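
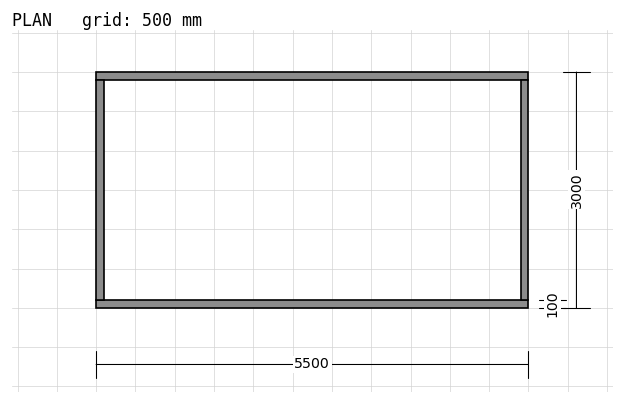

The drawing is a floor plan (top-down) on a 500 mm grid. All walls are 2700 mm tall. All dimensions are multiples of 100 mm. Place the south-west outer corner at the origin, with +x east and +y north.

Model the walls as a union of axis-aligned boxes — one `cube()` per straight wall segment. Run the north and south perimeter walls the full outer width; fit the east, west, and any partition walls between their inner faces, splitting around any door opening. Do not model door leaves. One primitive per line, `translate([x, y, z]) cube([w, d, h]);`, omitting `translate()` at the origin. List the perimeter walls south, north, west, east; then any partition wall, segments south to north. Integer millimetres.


cube([5500, 100, 2700]);
translate([0, 2900, 0]) cube([5500, 100, 2700]);
translate([0, 100, 0]) cube([100, 2800, 2700]);
translate([5400, 100, 0]) cube([100, 2800, 2700]);


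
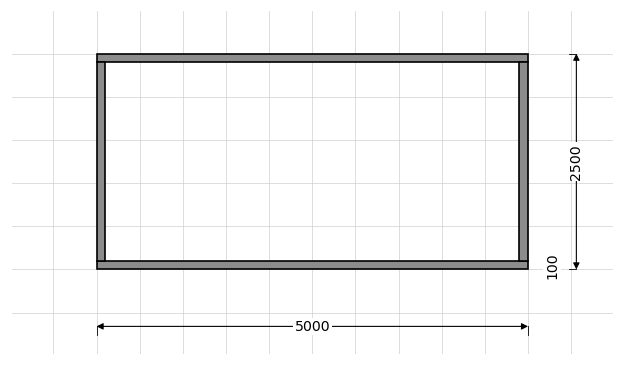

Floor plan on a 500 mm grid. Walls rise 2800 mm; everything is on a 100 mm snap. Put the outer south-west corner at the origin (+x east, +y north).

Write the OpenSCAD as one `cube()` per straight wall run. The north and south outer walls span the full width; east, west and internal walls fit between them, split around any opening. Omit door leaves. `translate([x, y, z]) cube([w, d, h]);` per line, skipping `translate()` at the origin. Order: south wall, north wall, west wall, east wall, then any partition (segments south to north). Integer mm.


cube([5000, 100, 2800]);
translate([0, 2400, 0]) cube([5000, 100, 2800]);
translate([0, 100, 0]) cube([100, 2300, 2800]);
translate([4900, 100, 0]) cube([100, 2300, 2800]);


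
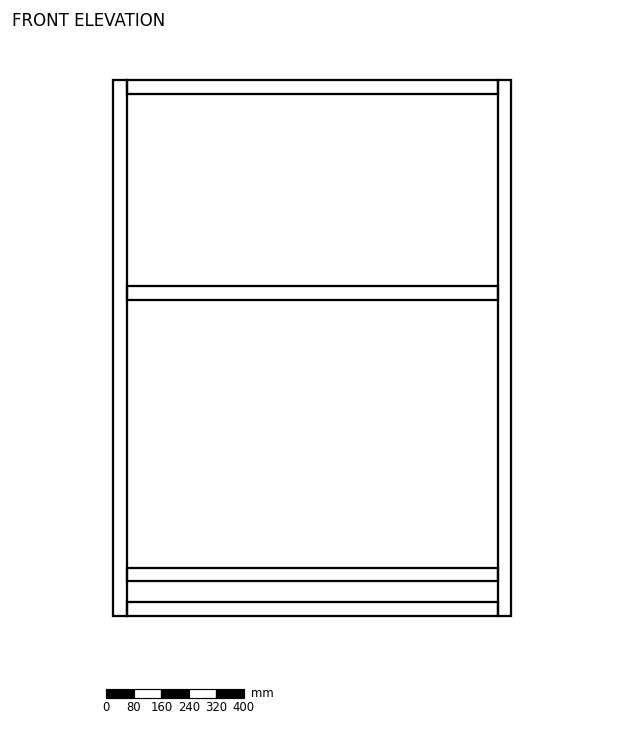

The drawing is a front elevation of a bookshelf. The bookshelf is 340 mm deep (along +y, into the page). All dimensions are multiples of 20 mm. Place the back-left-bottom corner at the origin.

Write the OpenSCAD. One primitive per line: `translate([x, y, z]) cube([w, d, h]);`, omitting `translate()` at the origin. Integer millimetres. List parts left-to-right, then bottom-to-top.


cube([40, 340, 1560]);
translate([40, 0, 0]) cube([1080, 340, 40]);
translate([40, 0, 100]) cube([1080, 340, 40]);
translate([40, 0, 920]) cube([1080, 340, 40]);
translate([40, 0, 1520]) cube([1080, 340, 40]);
translate([1120, 0, 0]) cube([40, 340, 1560]);


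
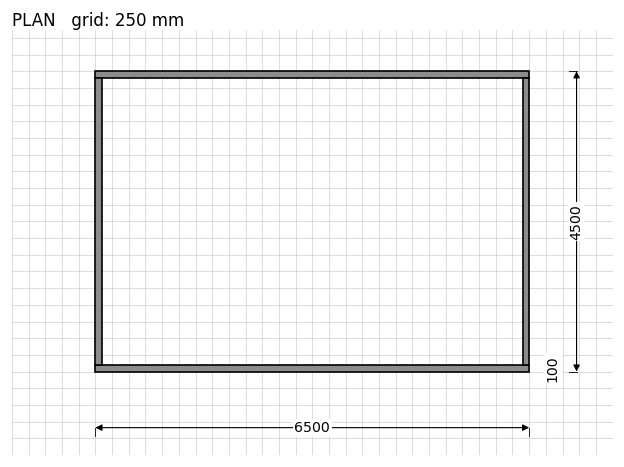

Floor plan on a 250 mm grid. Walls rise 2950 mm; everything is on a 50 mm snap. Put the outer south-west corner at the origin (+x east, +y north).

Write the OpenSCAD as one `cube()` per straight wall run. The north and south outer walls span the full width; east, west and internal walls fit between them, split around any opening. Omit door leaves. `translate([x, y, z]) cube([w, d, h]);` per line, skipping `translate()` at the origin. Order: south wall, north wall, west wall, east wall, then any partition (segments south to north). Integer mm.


cube([6500, 100, 2950]);
translate([0, 4400, 0]) cube([6500, 100, 2950]);
translate([0, 100, 0]) cube([100, 4300, 2950]);
translate([6400, 100, 0]) cube([100, 4300, 2950]);


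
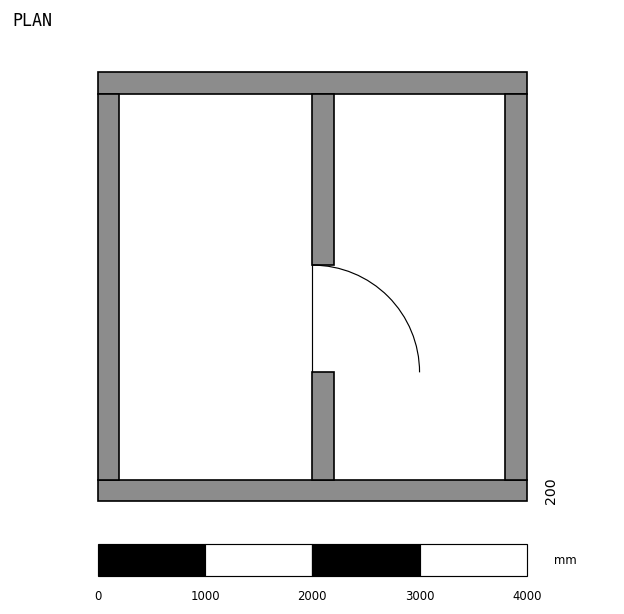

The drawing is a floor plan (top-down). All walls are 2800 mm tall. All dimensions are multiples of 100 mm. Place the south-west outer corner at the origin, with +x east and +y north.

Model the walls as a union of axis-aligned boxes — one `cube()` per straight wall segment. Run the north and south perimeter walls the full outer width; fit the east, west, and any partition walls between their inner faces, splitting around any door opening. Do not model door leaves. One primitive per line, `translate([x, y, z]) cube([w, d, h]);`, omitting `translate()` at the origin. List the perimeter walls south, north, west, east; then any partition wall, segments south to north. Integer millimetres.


cube([4000, 200, 2800]);
translate([0, 3800, 0]) cube([4000, 200, 2800]);
translate([0, 200, 0]) cube([200, 3600, 2800]);
translate([3800, 200, 0]) cube([200, 3600, 2800]);
translate([2000, 200, 0]) cube([200, 1000, 2800]);
translate([2000, 2200, 0]) cube([200, 1600, 2800]);


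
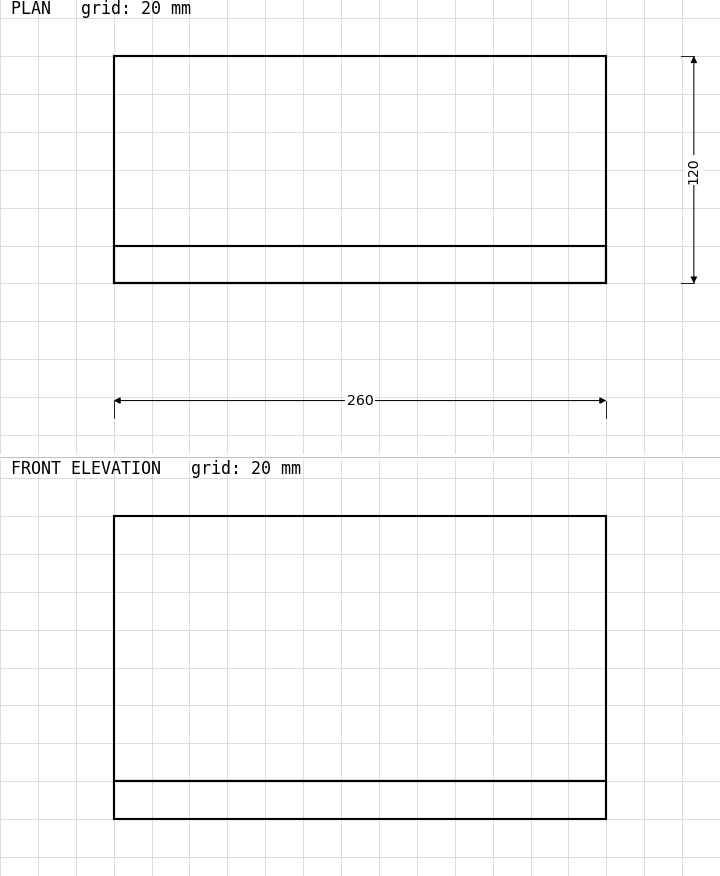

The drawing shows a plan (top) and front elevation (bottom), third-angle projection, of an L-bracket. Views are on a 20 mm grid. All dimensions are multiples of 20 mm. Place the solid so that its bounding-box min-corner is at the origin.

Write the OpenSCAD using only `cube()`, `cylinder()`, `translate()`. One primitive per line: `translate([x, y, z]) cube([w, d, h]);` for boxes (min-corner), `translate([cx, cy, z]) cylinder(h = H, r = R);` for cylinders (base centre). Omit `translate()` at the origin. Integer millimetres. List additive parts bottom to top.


cube([260, 120, 20]);
translate([0, 0, 20]) cube([260, 20, 140]);


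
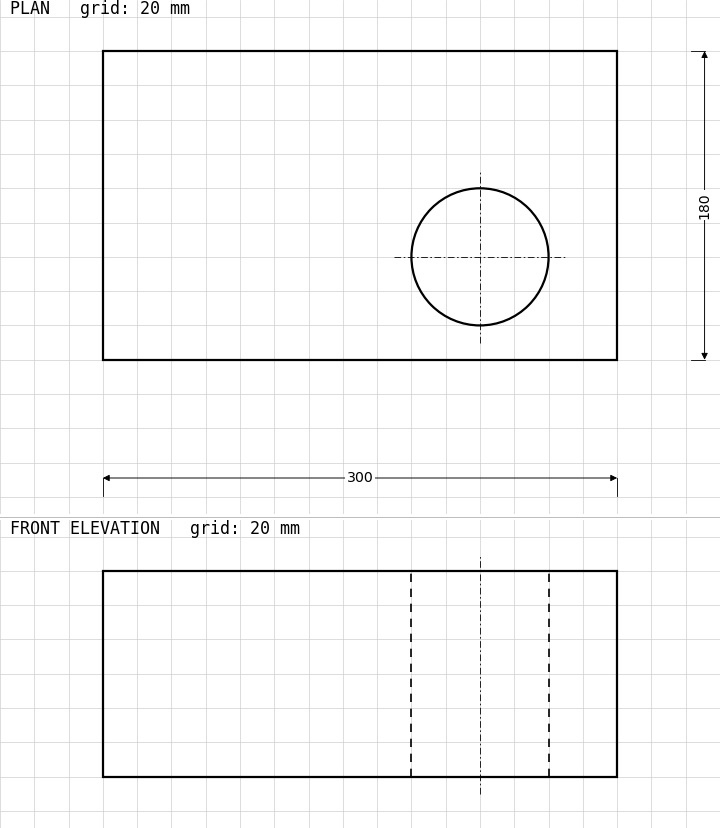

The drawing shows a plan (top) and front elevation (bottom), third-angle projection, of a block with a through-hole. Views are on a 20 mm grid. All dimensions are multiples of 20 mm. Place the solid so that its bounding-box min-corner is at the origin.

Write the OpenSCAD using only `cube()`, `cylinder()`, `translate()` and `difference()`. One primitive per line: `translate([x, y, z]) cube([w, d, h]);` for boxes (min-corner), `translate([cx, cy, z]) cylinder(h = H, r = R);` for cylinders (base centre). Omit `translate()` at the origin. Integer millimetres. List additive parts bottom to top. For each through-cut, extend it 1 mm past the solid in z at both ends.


difference() {
  cube([300, 180, 120]);
  translate([220, 60, -1]) cylinder(h = 122, r = 40);
}


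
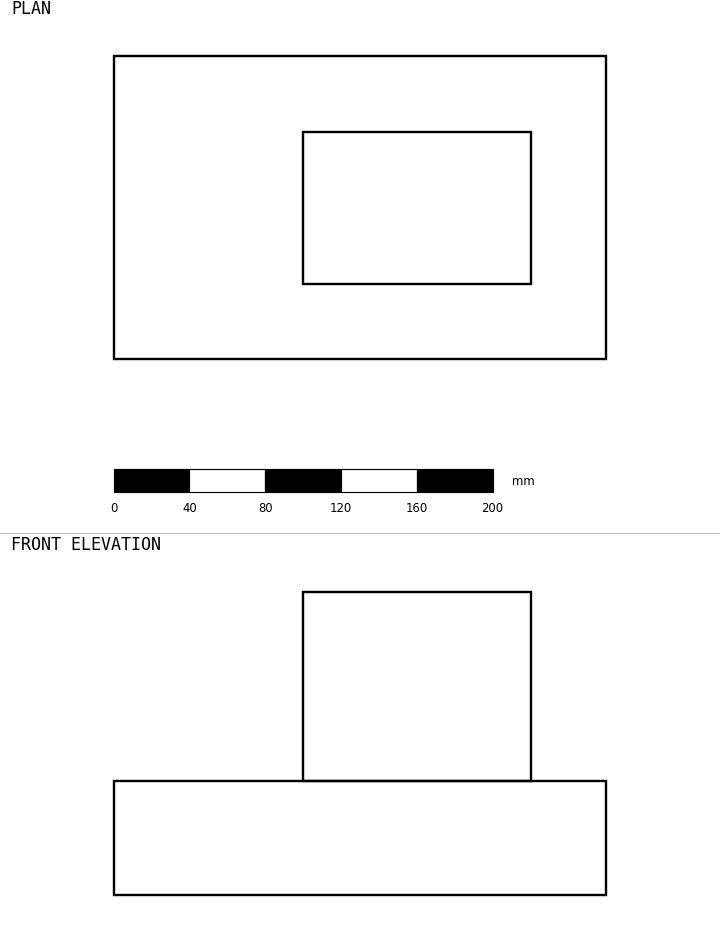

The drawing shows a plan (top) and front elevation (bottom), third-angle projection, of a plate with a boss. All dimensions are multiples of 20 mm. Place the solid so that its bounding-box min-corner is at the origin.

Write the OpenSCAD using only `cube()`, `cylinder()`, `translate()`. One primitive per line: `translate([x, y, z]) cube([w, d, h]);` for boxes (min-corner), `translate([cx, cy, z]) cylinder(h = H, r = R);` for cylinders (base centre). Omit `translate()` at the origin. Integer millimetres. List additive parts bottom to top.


cube([260, 160, 60]);
translate([100, 40, 60]) cube([120, 80, 100]);


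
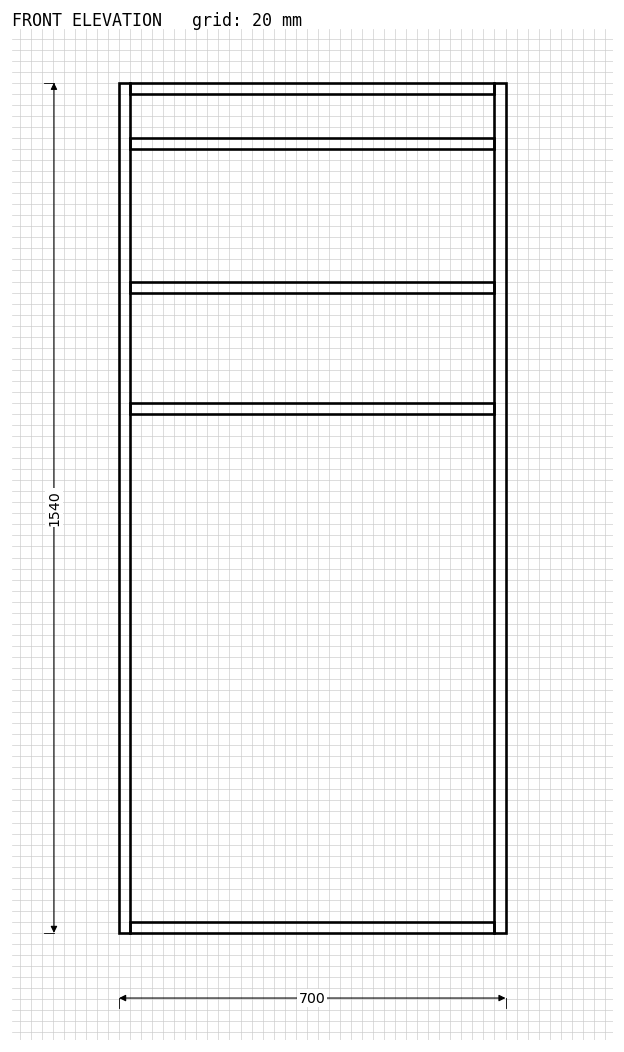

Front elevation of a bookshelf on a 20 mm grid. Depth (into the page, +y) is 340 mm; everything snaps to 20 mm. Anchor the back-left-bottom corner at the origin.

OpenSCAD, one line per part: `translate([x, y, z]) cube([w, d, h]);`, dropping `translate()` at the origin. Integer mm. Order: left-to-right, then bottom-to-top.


cube([20, 340, 1540]);
translate([20, 0, 0]) cube([660, 340, 20]);
translate([20, 0, 940]) cube([660, 340, 20]);
translate([20, 0, 1160]) cube([660, 340, 20]);
translate([20, 0, 1420]) cube([660, 340, 20]);
translate([20, 0, 1520]) cube([660, 340, 20]);
translate([680, 0, 0]) cube([20, 340, 1540]);


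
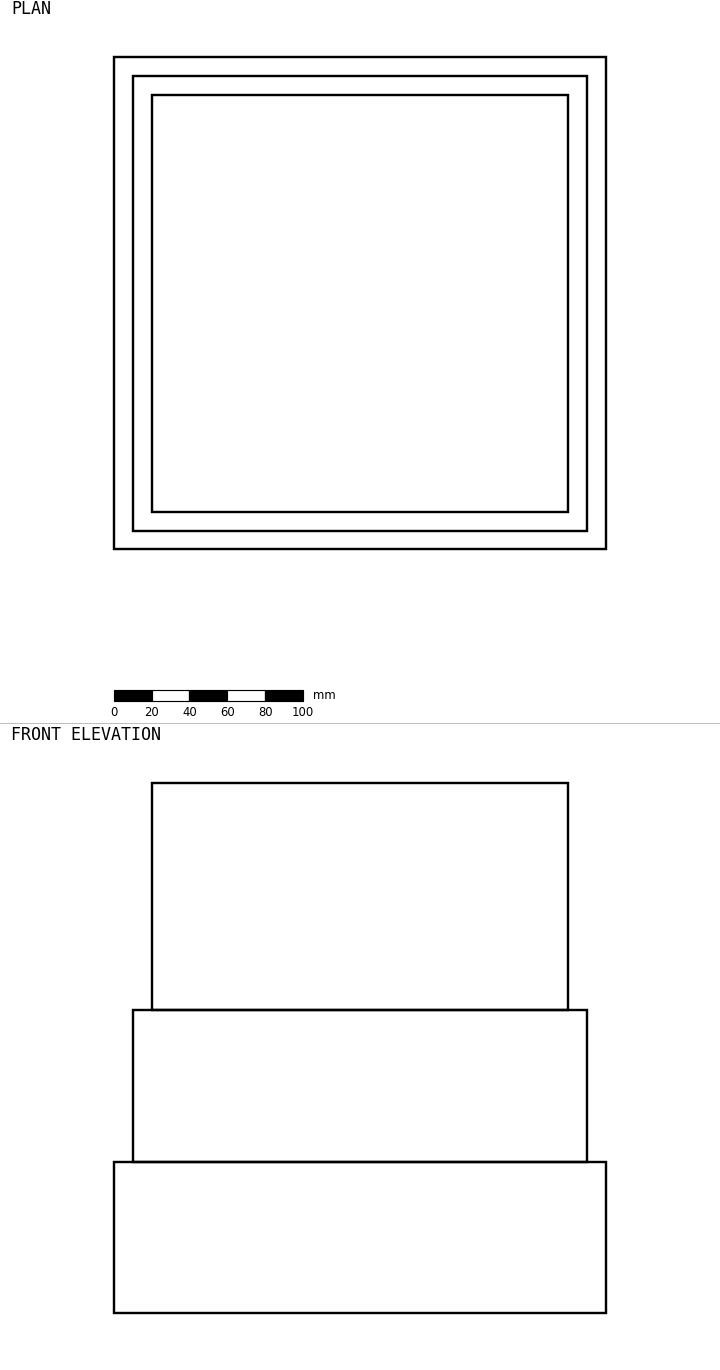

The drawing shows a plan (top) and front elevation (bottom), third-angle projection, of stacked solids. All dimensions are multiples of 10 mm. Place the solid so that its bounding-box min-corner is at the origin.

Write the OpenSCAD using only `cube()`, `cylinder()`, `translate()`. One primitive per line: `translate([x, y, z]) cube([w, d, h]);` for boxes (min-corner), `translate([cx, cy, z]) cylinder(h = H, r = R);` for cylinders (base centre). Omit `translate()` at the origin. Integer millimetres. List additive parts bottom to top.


cube([260, 260, 80]);
translate([10, 10, 80]) cube([240, 240, 80]);
translate([20, 20, 160]) cube([220, 220, 120]);


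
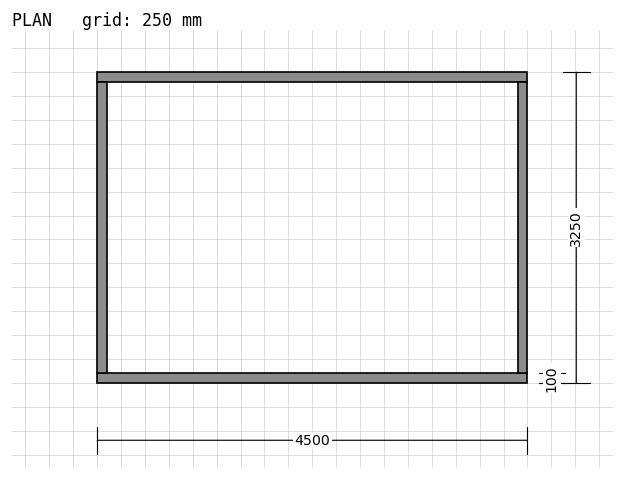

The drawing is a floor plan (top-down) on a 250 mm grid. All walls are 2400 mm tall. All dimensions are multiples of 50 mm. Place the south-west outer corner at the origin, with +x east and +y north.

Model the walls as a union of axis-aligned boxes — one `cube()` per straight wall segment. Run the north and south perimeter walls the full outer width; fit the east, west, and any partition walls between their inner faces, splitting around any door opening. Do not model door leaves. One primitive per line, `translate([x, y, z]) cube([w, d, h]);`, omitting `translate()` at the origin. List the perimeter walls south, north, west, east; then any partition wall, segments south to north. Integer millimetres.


cube([4500, 100, 2400]);
translate([0, 3150, 0]) cube([4500, 100, 2400]);
translate([0, 100, 0]) cube([100, 3050, 2400]);
translate([4400, 100, 0]) cube([100, 3050, 2400]);


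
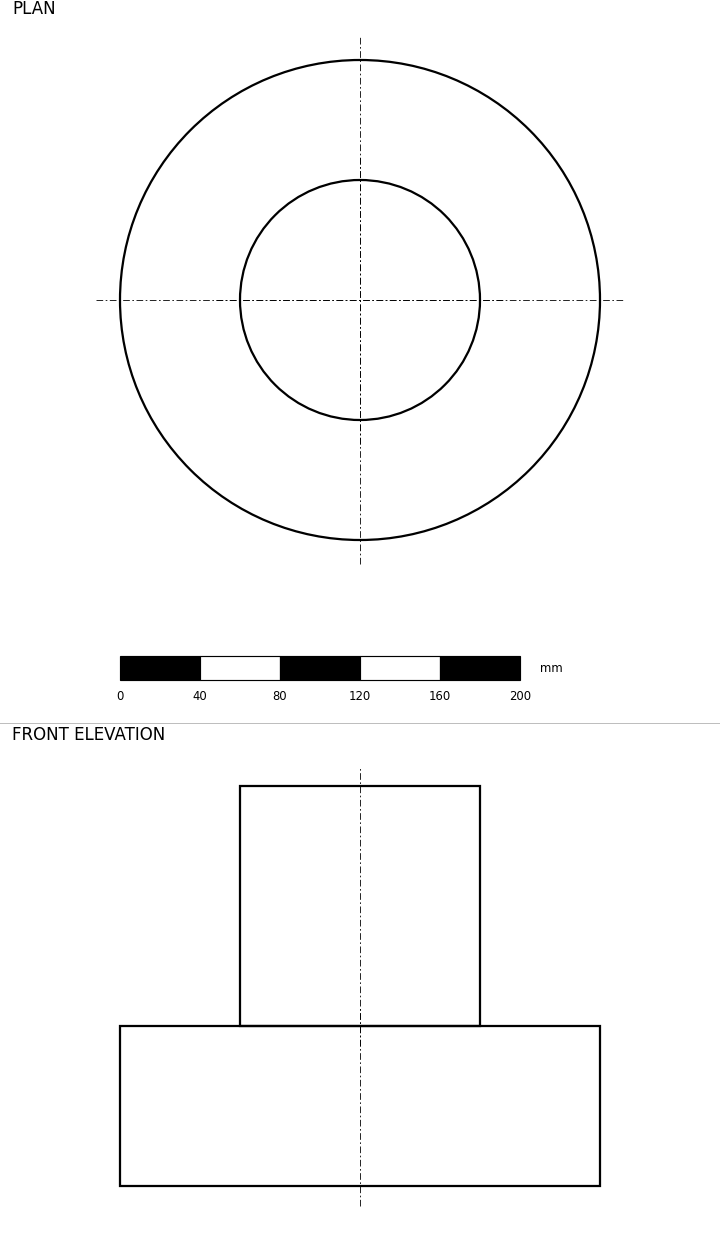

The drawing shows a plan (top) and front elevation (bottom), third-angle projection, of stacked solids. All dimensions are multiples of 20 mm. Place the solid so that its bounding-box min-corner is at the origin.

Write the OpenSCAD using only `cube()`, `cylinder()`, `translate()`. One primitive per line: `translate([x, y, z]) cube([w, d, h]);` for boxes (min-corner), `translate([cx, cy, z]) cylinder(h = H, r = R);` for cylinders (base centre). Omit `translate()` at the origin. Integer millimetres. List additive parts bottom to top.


translate([120, 120, 0]) cylinder(h = 80, r = 120);
translate([120, 120, 80]) cylinder(h = 120, r = 60);


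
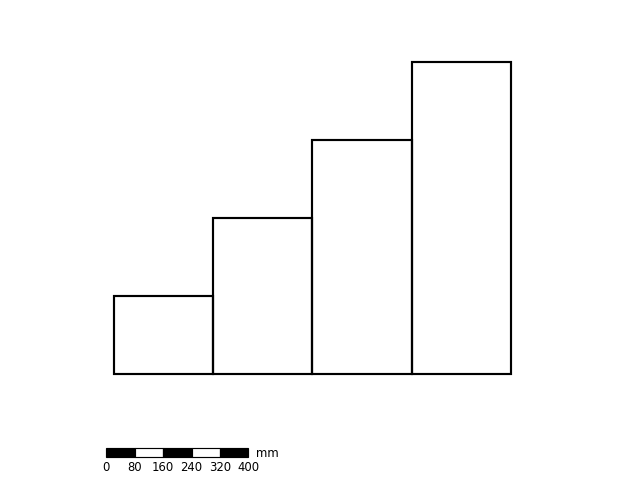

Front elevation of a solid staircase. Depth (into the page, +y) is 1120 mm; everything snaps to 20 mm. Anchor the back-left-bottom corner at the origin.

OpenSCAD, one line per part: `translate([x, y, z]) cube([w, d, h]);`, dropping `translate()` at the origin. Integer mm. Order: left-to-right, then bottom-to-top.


cube([280, 1120, 220]);
translate([280, 0, 0]) cube([280, 1120, 440]);
translate([560, 0, 0]) cube([280, 1120, 660]);
translate([840, 0, 0]) cube([280, 1120, 880]);


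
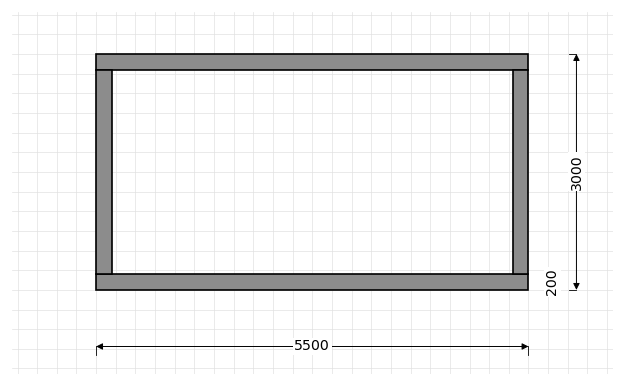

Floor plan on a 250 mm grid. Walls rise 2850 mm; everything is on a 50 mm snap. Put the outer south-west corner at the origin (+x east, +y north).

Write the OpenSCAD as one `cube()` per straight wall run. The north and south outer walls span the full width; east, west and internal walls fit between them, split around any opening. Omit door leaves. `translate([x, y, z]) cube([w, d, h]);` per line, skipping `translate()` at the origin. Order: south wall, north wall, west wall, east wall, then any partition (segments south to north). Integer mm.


cube([5500, 200, 2850]);
translate([0, 2800, 0]) cube([5500, 200, 2850]);
translate([0, 200, 0]) cube([200, 2600, 2850]);
translate([5300, 200, 0]) cube([200, 2600, 2850]);


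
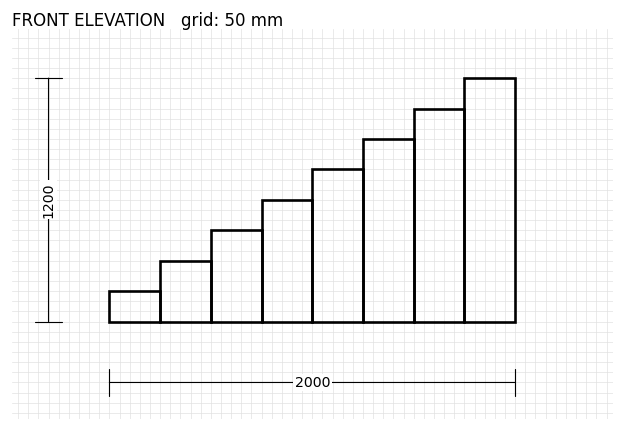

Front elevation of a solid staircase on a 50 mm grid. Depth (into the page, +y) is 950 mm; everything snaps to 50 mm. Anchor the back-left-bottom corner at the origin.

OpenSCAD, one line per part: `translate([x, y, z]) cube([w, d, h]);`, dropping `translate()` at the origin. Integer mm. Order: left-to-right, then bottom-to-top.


cube([250, 950, 150]);
translate([250, 0, 0]) cube([250, 950, 300]);
translate([500, 0, 0]) cube([250, 950, 450]);
translate([750, 0, 0]) cube([250, 950, 600]);
translate([1000, 0, 0]) cube([250, 950, 750]);
translate([1250, 0, 0]) cube([250, 950, 900]);
translate([1500, 0, 0]) cube([250, 950, 1050]);
translate([1750, 0, 0]) cube([250, 950, 1200]);


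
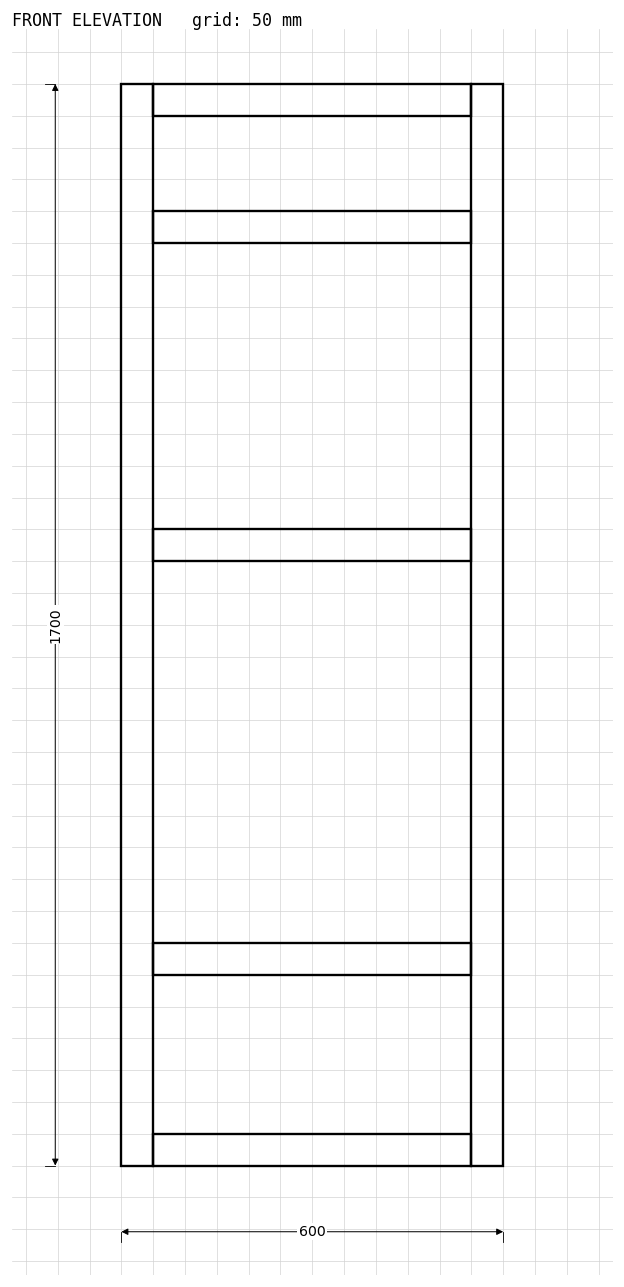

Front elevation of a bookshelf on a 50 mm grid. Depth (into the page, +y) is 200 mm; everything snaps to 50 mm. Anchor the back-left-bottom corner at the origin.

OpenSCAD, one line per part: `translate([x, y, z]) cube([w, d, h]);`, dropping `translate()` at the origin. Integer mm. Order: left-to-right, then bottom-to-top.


cube([50, 200, 1700]);
translate([50, 0, 0]) cube([500, 200, 50]);
translate([50, 0, 300]) cube([500, 200, 50]);
translate([50, 0, 950]) cube([500, 200, 50]);
translate([50, 0, 1450]) cube([500, 200, 50]);
translate([50, 0, 1650]) cube([500, 200, 50]);
translate([550, 0, 0]) cube([50, 200, 1700]);


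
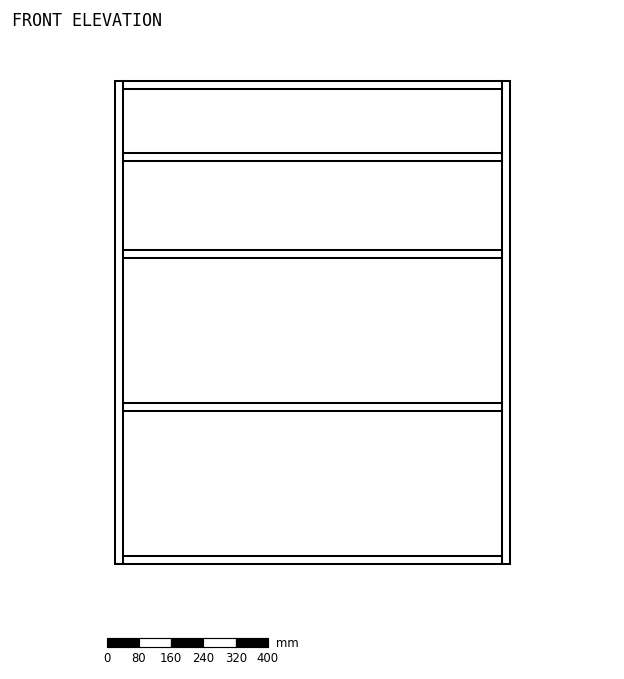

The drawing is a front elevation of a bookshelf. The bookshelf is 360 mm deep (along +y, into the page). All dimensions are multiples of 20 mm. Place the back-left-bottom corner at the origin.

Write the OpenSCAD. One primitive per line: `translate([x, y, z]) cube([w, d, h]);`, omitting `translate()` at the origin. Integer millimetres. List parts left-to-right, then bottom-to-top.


cube([20, 360, 1200]);
translate([20, 0, 0]) cube([940, 360, 20]);
translate([20, 0, 380]) cube([940, 360, 20]);
translate([20, 0, 760]) cube([940, 360, 20]);
translate([20, 0, 1000]) cube([940, 360, 20]);
translate([20, 0, 1180]) cube([940, 360, 20]);
translate([960, 0, 0]) cube([20, 360, 1200]);


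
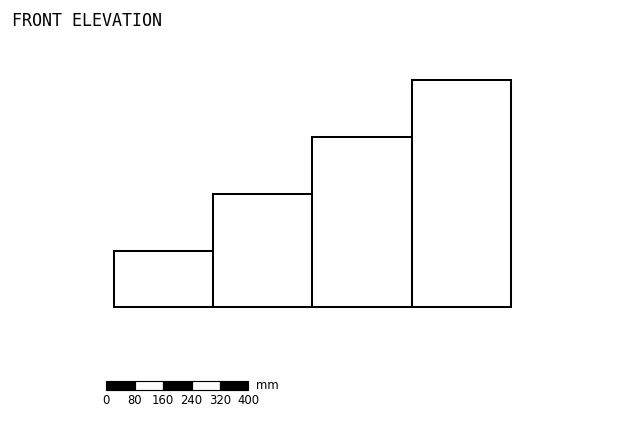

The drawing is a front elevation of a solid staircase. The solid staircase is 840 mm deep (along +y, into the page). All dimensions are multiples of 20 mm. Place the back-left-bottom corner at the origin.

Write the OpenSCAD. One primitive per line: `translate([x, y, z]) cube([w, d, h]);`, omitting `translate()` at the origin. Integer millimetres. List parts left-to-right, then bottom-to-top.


cube([280, 840, 160]);
translate([280, 0, 0]) cube([280, 840, 320]);
translate([560, 0, 0]) cube([280, 840, 480]);
translate([840, 0, 0]) cube([280, 840, 640]);


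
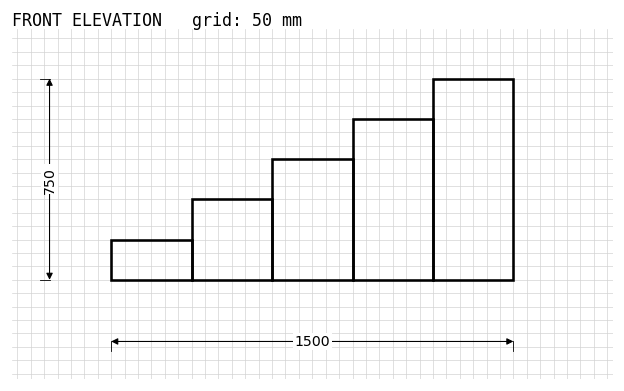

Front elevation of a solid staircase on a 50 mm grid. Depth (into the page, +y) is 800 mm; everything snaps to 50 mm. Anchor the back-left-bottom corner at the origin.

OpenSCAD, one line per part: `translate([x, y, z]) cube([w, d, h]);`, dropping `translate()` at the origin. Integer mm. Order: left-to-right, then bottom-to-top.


cube([300, 800, 150]);
translate([300, 0, 0]) cube([300, 800, 300]);
translate([600, 0, 0]) cube([300, 800, 450]);
translate([900, 0, 0]) cube([300, 800, 600]);
translate([1200, 0, 0]) cube([300, 800, 750]);


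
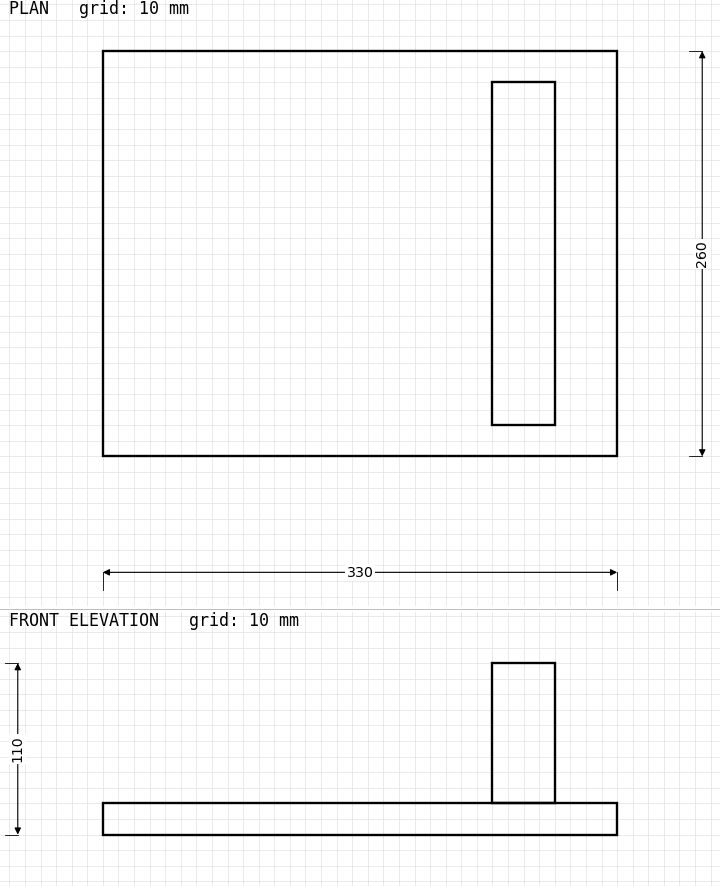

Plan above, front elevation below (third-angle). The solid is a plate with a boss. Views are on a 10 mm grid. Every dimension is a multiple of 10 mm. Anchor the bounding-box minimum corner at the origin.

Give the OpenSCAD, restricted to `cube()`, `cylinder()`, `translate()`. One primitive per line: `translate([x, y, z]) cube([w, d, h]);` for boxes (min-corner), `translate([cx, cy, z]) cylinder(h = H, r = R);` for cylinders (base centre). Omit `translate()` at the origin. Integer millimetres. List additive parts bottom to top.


cube([330, 260, 20]);
translate([250, 20, 20]) cube([40, 220, 90]);


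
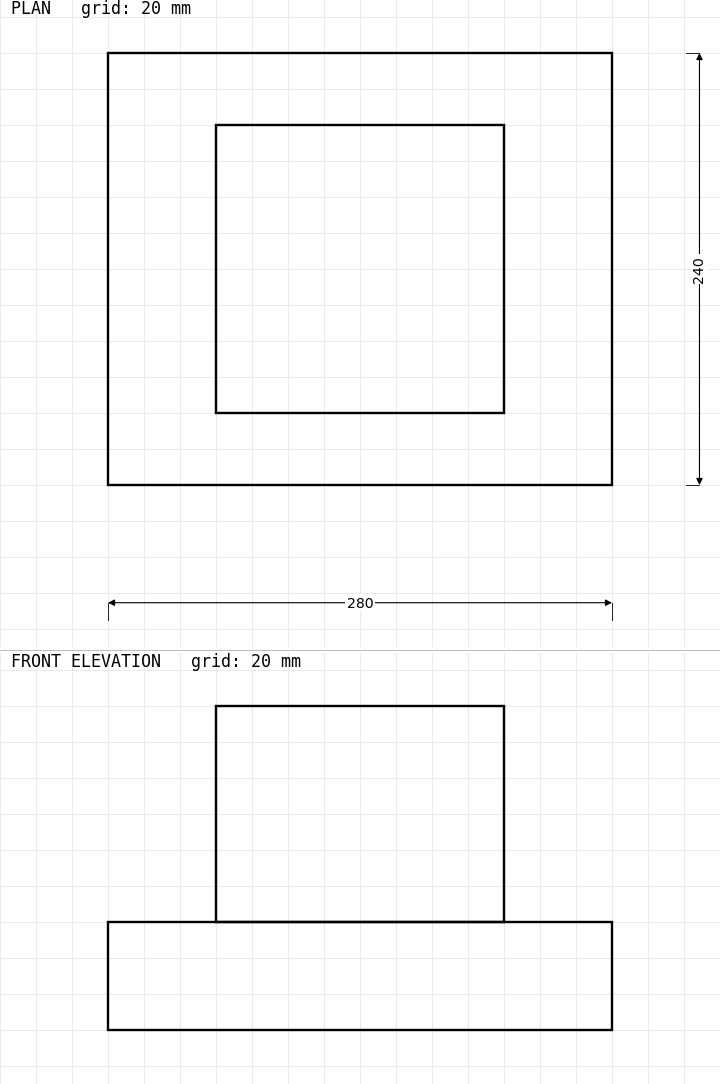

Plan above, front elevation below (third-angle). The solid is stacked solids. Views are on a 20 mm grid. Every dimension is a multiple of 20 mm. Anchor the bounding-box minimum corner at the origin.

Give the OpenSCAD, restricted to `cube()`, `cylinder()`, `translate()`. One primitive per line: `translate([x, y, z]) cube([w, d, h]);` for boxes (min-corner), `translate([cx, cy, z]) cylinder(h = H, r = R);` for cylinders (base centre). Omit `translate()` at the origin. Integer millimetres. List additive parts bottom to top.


cube([280, 240, 60]);
translate([60, 40, 60]) cube([160, 160, 120]);


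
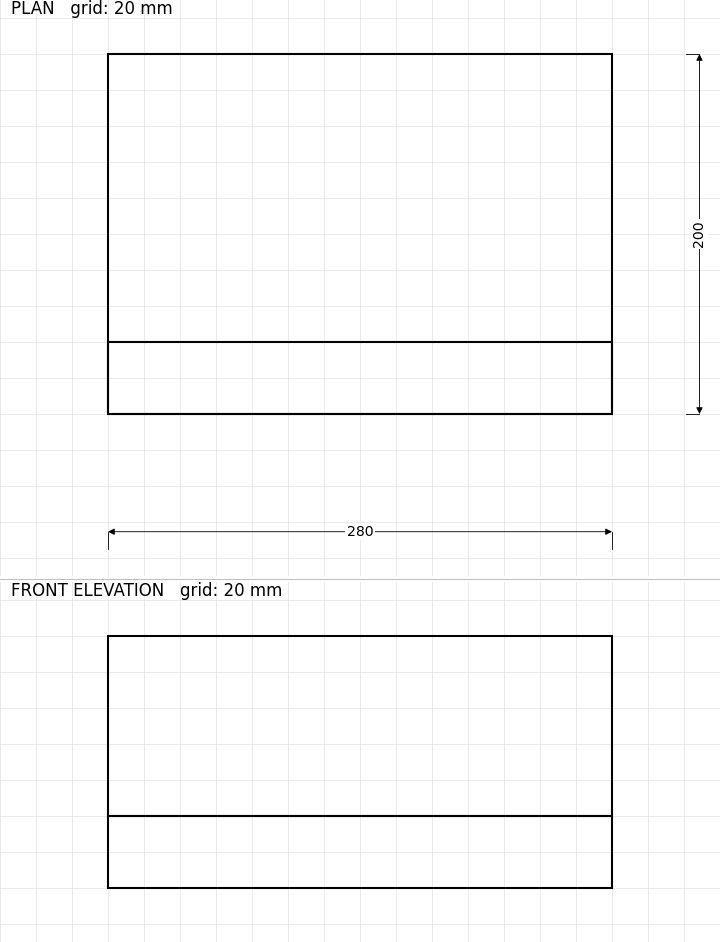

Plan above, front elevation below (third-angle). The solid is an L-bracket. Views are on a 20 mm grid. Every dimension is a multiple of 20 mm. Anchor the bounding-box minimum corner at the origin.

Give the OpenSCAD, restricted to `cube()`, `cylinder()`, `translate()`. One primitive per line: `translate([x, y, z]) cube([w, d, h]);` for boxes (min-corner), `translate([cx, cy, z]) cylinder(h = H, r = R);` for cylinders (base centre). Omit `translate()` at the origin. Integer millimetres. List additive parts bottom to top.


cube([280, 200, 40]);
translate([0, 0, 40]) cube([280, 40, 100]);


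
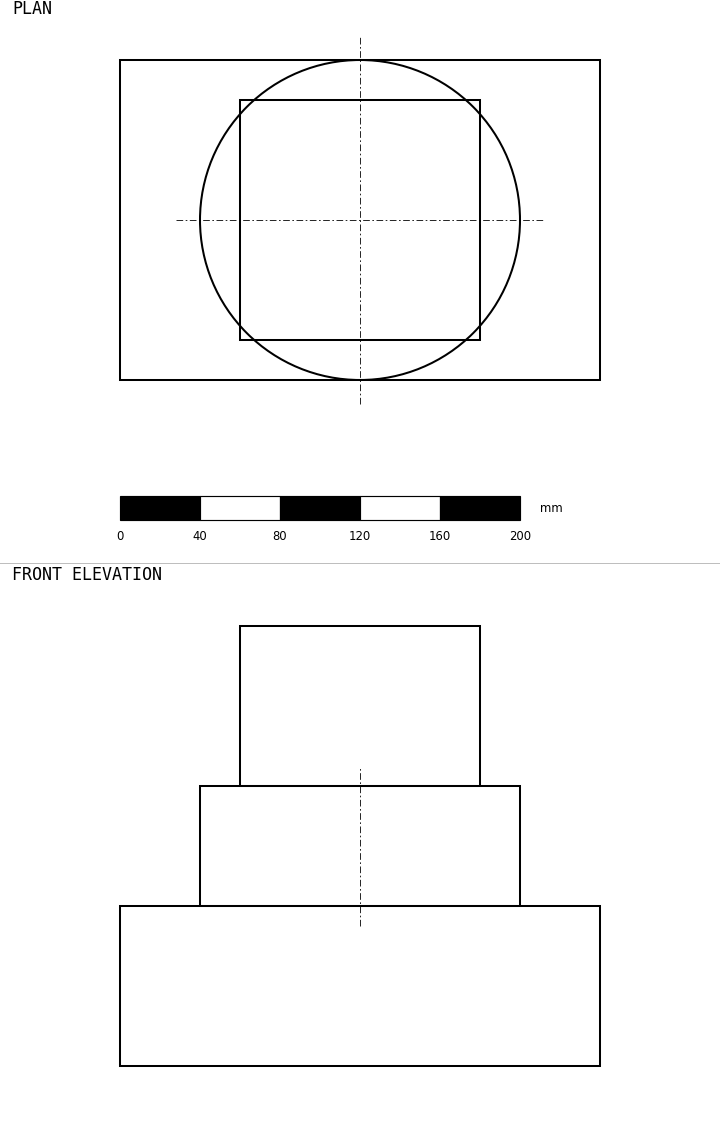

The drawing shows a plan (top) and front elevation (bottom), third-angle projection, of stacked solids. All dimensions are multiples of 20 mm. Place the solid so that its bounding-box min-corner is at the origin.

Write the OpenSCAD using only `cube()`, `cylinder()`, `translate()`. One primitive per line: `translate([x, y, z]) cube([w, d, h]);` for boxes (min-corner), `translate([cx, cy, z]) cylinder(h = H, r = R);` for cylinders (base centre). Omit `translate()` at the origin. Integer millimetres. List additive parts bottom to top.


cube([240, 160, 80]);
translate([120, 80, 80]) cylinder(h = 60, r = 80);
translate([60, 20, 140]) cube([120, 120, 80]);


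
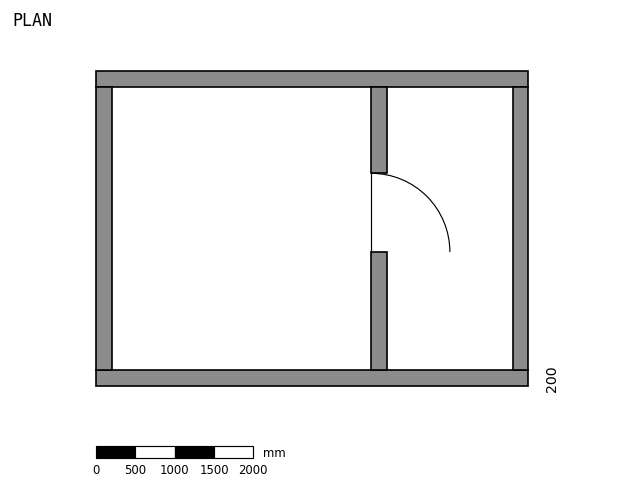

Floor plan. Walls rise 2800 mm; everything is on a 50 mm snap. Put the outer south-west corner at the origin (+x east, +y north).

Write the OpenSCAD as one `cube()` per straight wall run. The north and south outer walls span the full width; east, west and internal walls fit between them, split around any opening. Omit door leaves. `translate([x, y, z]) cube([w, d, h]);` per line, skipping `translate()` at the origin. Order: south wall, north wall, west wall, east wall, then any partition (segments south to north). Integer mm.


cube([5500, 200, 2800]);
translate([0, 3800, 0]) cube([5500, 200, 2800]);
translate([0, 200, 0]) cube([200, 3600, 2800]);
translate([5300, 200, 0]) cube([200, 3600, 2800]);
translate([3500, 200, 0]) cube([200, 1500, 2800]);
translate([3500, 2700, 0]) cube([200, 1100, 2800]);


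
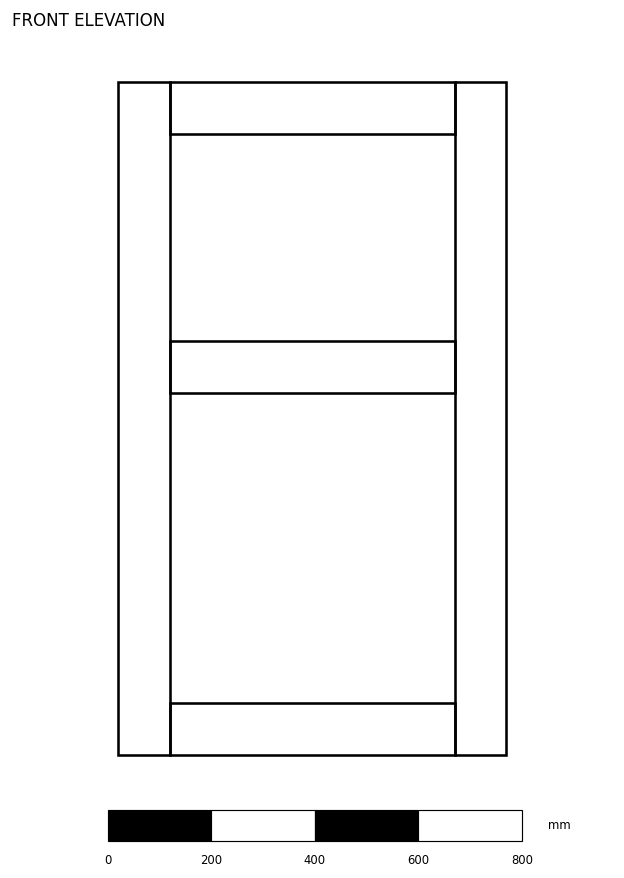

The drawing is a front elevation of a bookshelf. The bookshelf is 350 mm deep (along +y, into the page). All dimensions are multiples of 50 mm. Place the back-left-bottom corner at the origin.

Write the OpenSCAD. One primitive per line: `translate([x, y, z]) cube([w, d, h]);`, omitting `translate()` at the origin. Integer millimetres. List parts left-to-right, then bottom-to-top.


cube([100, 350, 1300]);
translate([100, 0, 0]) cube([550, 350, 100]);
translate([100, 0, 700]) cube([550, 350, 100]);
translate([100, 0, 1200]) cube([550, 350, 100]);
translate([650, 0, 0]) cube([100, 350, 1300]);


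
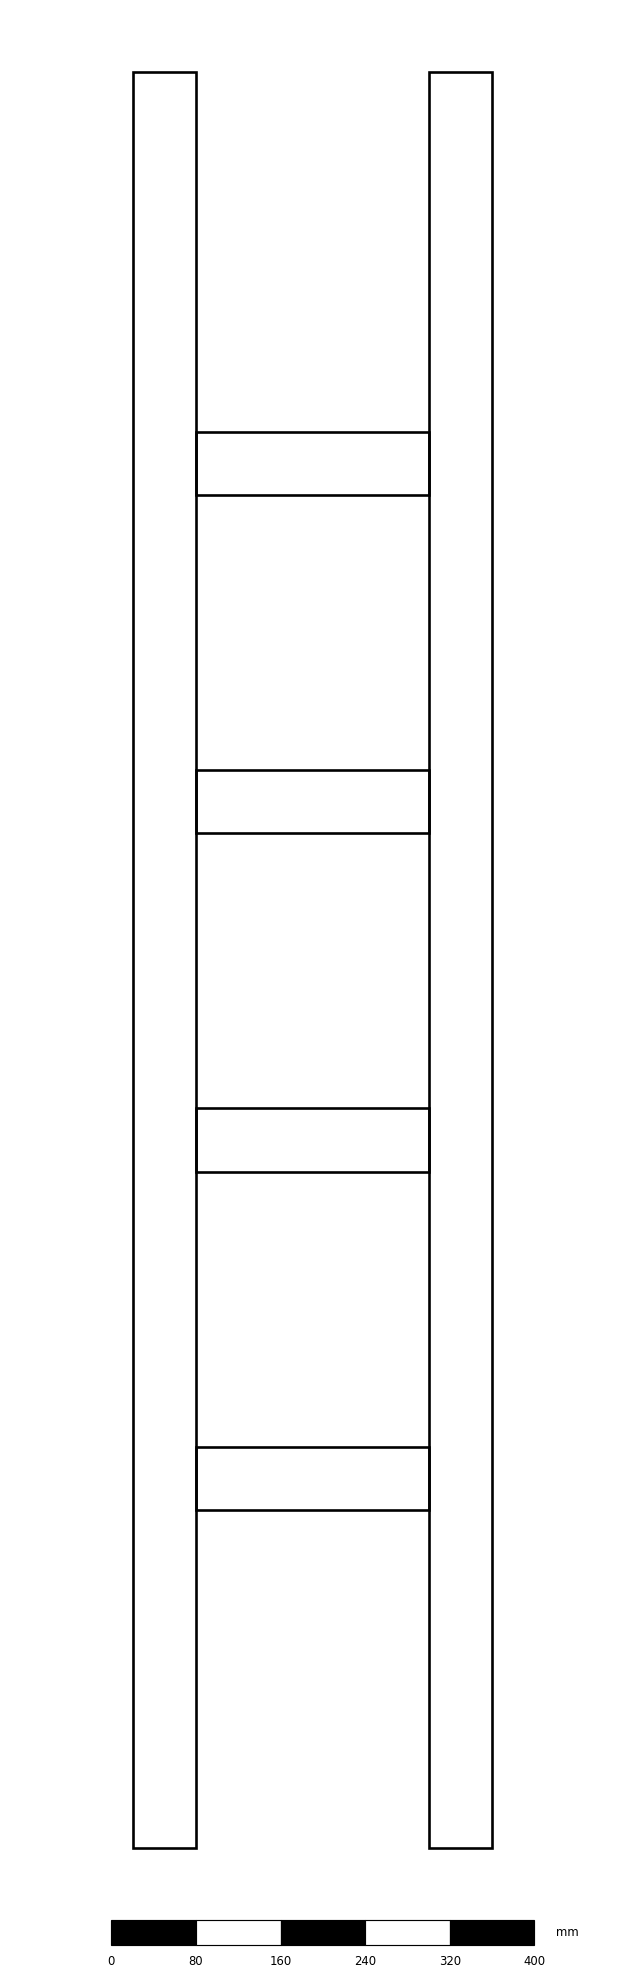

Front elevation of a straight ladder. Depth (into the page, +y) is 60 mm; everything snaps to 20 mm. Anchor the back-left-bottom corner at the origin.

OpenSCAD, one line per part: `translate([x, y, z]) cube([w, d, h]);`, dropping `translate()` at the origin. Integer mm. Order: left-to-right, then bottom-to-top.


cube([60, 60, 1680]);
translate([60, 0, 320]) cube([220, 60, 60]);
translate([60, 0, 640]) cube([220, 60, 60]);
translate([60, 0, 960]) cube([220, 60, 60]);
translate([60, 0, 1280]) cube([220, 60, 60]);
translate([280, 0, 0]) cube([60, 60, 1680]);


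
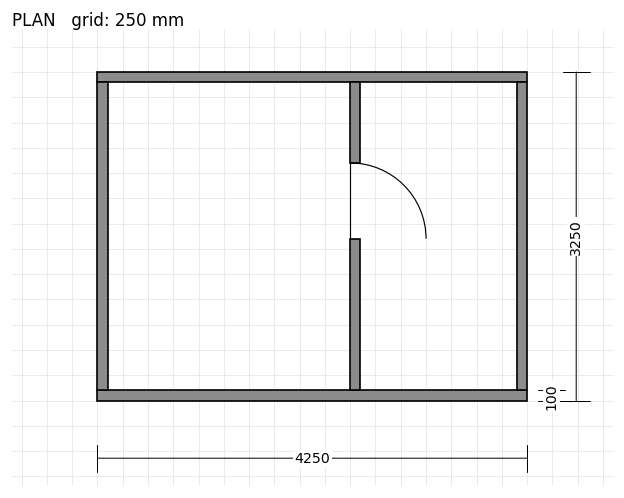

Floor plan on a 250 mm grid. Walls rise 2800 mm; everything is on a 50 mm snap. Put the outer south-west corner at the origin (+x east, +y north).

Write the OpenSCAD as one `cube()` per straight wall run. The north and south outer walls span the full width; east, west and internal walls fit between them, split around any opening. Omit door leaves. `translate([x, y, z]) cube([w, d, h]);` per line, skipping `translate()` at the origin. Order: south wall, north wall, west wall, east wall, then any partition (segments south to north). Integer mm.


cube([4250, 100, 2800]);
translate([0, 3150, 0]) cube([4250, 100, 2800]);
translate([0, 100, 0]) cube([100, 3050, 2800]);
translate([4150, 100, 0]) cube([100, 3050, 2800]);
translate([2500, 100, 0]) cube([100, 1500, 2800]);
translate([2500, 2350, 0]) cube([100, 800, 2800]);


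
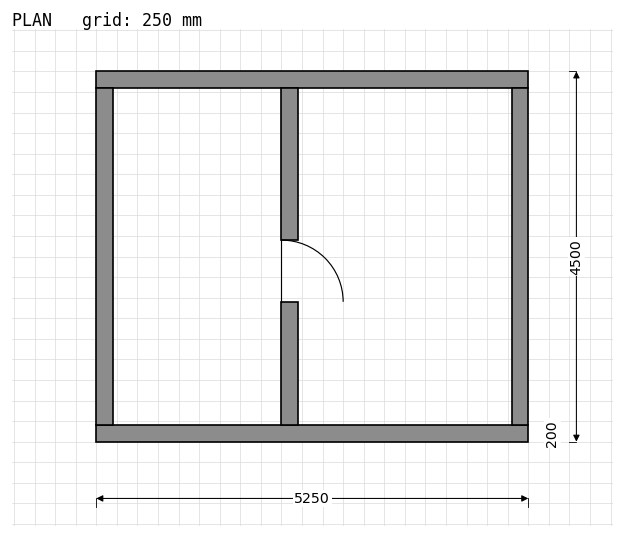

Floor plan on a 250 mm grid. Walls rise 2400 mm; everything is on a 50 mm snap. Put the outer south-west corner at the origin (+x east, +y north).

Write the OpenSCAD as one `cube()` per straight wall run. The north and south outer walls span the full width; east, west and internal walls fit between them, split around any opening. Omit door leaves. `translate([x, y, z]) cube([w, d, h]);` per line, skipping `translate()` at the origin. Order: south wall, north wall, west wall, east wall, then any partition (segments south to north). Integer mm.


cube([5250, 200, 2400]);
translate([0, 4300, 0]) cube([5250, 200, 2400]);
translate([0, 200, 0]) cube([200, 4100, 2400]);
translate([5050, 200, 0]) cube([200, 4100, 2400]);
translate([2250, 200, 0]) cube([200, 1500, 2400]);
translate([2250, 2450, 0]) cube([200, 1850, 2400]);


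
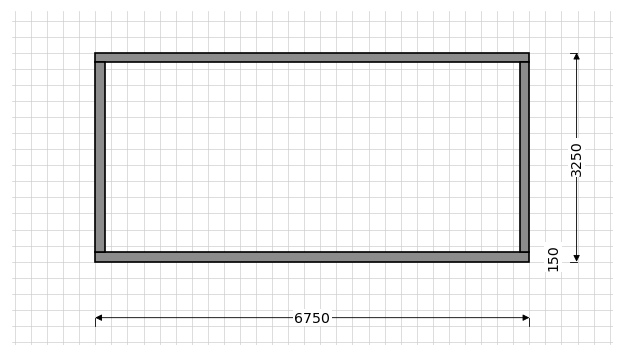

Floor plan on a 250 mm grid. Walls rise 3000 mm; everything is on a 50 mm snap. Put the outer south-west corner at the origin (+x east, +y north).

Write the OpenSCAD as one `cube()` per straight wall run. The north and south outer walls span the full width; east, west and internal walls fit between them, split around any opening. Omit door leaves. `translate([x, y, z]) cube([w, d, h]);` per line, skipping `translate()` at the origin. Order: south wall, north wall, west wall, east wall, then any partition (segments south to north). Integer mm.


cube([6750, 150, 3000]);
translate([0, 3100, 0]) cube([6750, 150, 3000]);
translate([0, 150, 0]) cube([150, 2950, 3000]);
translate([6600, 150, 0]) cube([150, 2950, 3000]);


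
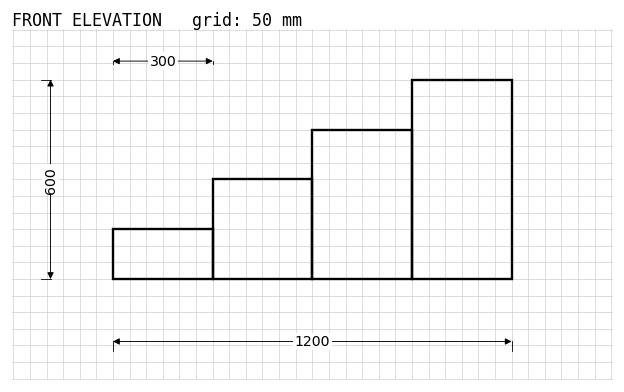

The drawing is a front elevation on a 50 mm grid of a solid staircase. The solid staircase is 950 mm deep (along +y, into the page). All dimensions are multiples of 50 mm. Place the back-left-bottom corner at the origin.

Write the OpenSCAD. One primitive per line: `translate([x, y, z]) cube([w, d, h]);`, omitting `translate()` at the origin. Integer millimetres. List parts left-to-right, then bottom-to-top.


cube([300, 950, 150]);
translate([300, 0, 0]) cube([300, 950, 300]);
translate([600, 0, 0]) cube([300, 950, 450]);
translate([900, 0, 0]) cube([300, 950, 600]);


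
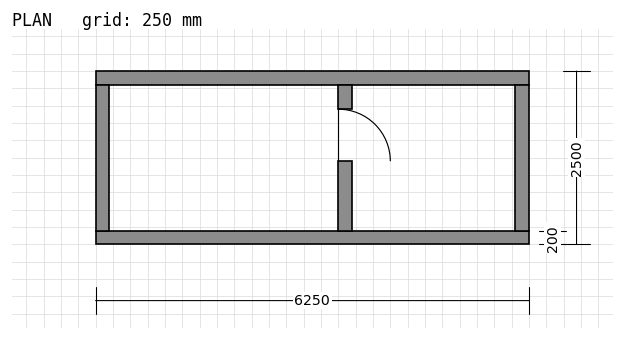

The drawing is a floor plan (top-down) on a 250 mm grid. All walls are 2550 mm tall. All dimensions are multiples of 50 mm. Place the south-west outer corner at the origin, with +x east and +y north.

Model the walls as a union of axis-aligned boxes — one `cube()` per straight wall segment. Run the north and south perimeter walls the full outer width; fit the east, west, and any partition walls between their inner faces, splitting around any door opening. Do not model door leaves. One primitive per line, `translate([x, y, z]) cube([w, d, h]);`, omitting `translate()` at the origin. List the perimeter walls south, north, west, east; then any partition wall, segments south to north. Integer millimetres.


cube([6250, 200, 2550]);
translate([0, 2300, 0]) cube([6250, 200, 2550]);
translate([0, 200, 0]) cube([200, 2100, 2550]);
translate([6050, 200, 0]) cube([200, 2100, 2550]);
translate([3500, 200, 0]) cube([200, 1000, 2550]);
translate([3500, 1950, 0]) cube([200, 350, 2550]);


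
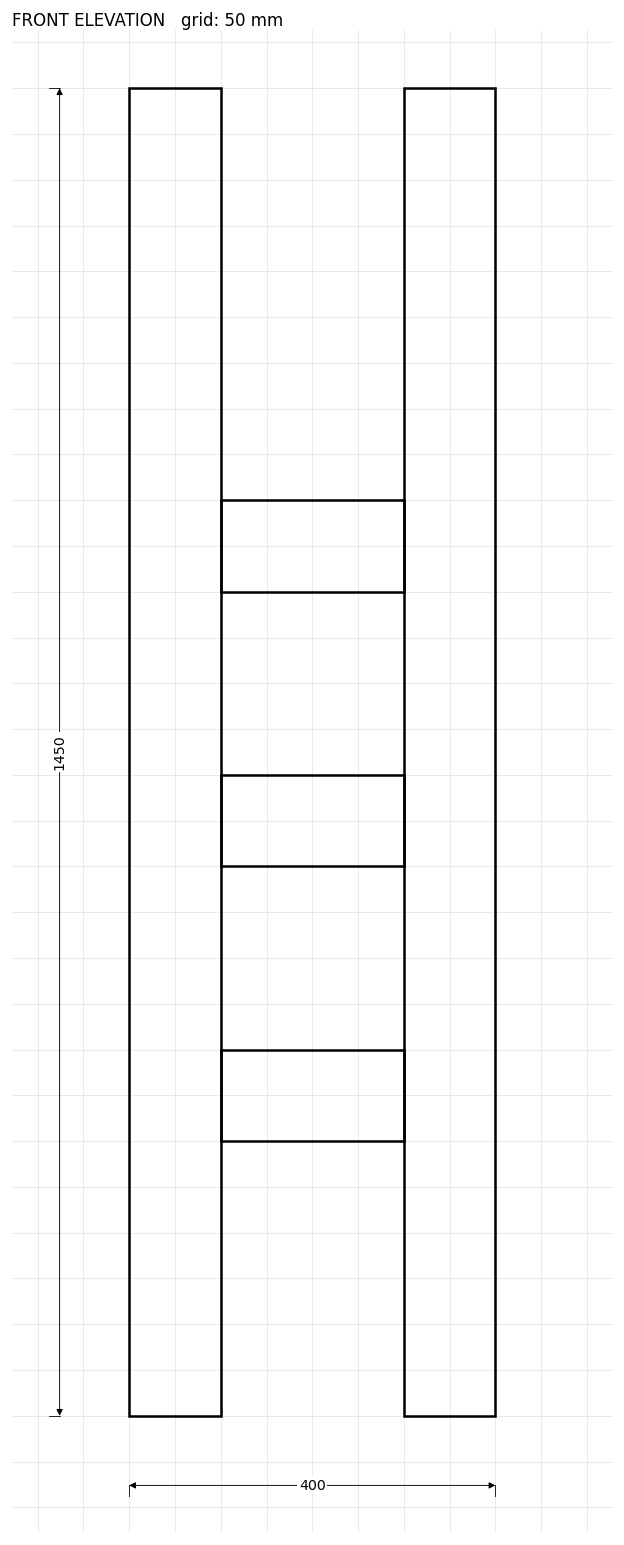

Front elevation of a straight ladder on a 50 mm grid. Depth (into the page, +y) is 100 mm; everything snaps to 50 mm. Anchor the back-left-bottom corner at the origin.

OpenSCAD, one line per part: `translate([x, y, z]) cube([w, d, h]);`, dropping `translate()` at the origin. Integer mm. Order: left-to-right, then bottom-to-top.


cube([100, 100, 1450]);
translate([100, 0, 300]) cube([200, 100, 100]);
translate([100, 0, 600]) cube([200, 100, 100]);
translate([100, 0, 900]) cube([200, 100, 100]);
translate([300, 0, 0]) cube([100, 100, 1450]);


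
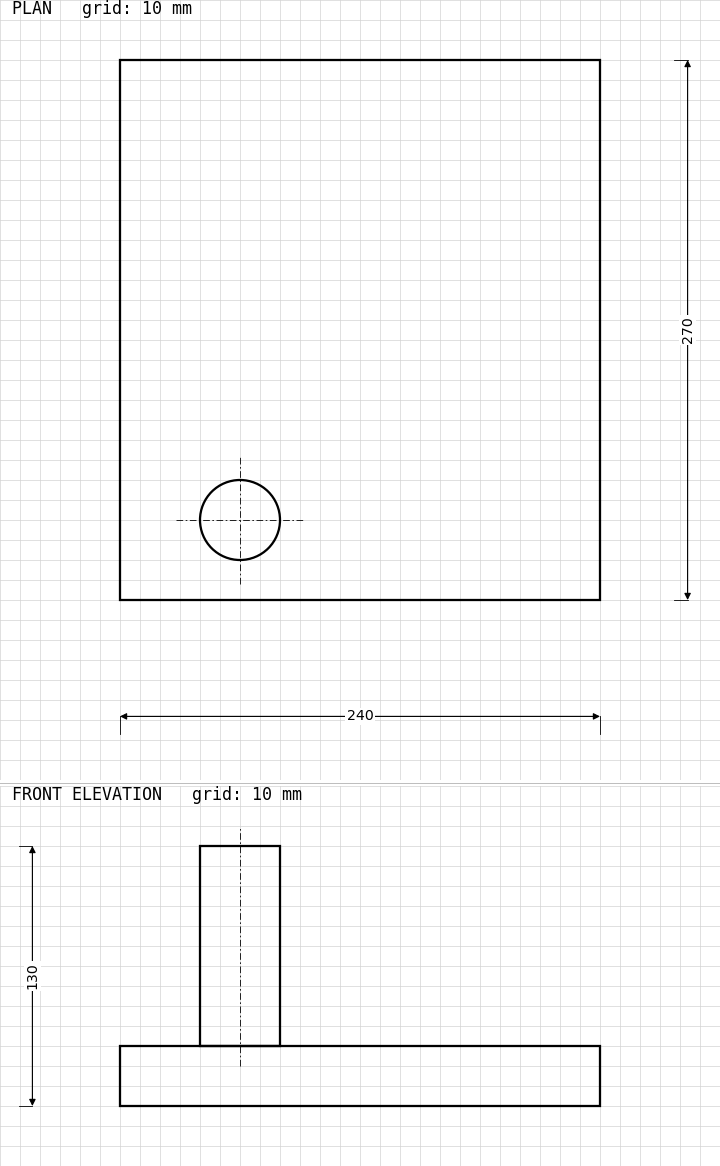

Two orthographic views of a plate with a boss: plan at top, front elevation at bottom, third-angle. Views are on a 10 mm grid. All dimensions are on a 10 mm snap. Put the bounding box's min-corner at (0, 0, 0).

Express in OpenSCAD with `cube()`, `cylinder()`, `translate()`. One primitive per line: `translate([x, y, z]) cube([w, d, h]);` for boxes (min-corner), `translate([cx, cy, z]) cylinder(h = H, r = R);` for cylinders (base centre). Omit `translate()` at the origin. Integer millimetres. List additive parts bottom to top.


cube([240, 270, 30]);
translate([60, 40, 30]) cylinder(h = 100, r = 20);


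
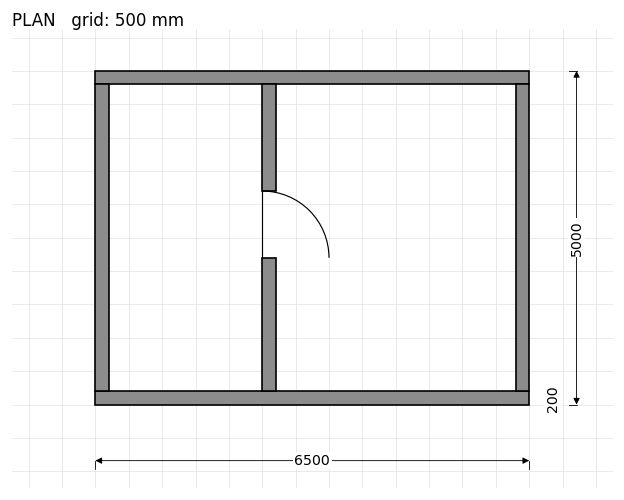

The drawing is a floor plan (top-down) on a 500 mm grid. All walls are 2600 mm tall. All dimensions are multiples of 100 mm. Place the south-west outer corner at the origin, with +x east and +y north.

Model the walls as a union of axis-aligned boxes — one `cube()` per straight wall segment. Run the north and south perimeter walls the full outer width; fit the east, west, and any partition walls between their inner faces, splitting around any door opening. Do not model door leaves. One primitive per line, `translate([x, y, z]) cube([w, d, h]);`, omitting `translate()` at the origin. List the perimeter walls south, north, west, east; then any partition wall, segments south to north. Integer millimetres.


cube([6500, 200, 2600]);
translate([0, 4800, 0]) cube([6500, 200, 2600]);
translate([0, 200, 0]) cube([200, 4600, 2600]);
translate([6300, 200, 0]) cube([200, 4600, 2600]);
translate([2500, 200, 0]) cube([200, 2000, 2600]);
translate([2500, 3200, 0]) cube([200, 1600, 2600]);


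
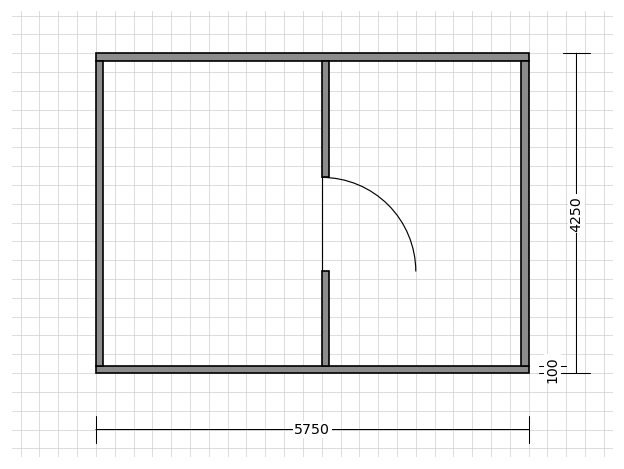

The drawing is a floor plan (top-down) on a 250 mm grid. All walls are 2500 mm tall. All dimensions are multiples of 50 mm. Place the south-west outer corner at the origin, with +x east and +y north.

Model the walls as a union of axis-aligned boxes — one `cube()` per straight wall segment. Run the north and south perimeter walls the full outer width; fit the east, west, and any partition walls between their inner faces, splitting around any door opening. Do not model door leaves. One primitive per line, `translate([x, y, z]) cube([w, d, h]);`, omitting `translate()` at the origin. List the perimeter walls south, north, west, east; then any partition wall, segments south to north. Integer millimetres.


cube([5750, 100, 2500]);
translate([0, 4150, 0]) cube([5750, 100, 2500]);
translate([0, 100, 0]) cube([100, 4050, 2500]);
translate([5650, 100, 0]) cube([100, 4050, 2500]);
translate([3000, 100, 0]) cube([100, 1250, 2500]);
translate([3000, 2600, 0]) cube([100, 1550, 2500]);


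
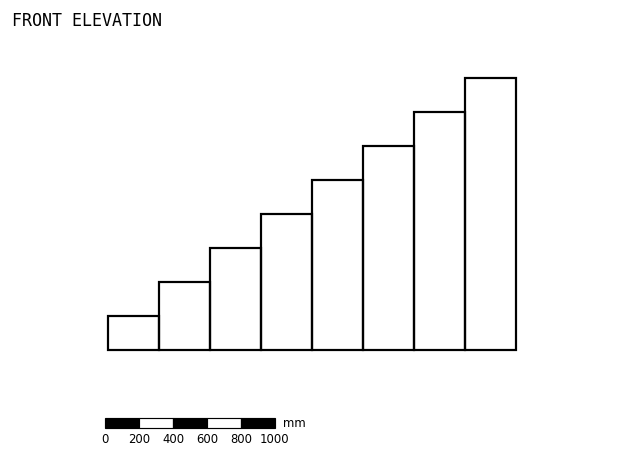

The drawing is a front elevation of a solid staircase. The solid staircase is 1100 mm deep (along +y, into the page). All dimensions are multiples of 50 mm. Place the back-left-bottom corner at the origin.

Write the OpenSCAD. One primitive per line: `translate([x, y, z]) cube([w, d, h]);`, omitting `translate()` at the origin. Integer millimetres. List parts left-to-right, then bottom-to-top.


cube([300, 1100, 200]);
translate([300, 0, 0]) cube([300, 1100, 400]);
translate([600, 0, 0]) cube([300, 1100, 600]);
translate([900, 0, 0]) cube([300, 1100, 800]);
translate([1200, 0, 0]) cube([300, 1100, 1000]);
translate([1500, 0, 0]) cube([300, 1100, 1200]);
translate([1800, 0, 0]) cube([300, 1100, 1400]);
translate([2100, 0, 0]) cube([300, 1100, 1600]);


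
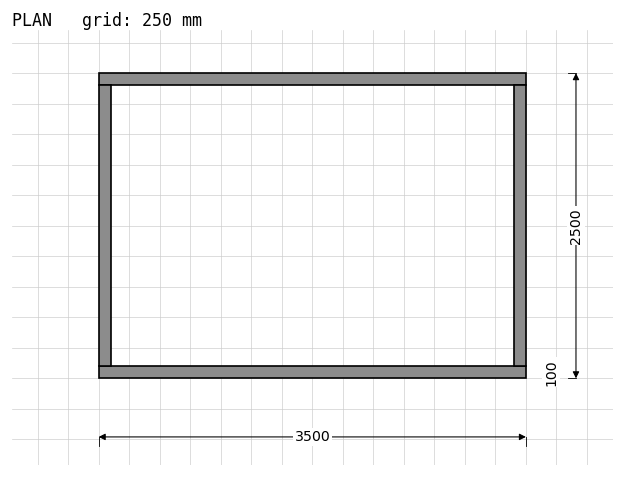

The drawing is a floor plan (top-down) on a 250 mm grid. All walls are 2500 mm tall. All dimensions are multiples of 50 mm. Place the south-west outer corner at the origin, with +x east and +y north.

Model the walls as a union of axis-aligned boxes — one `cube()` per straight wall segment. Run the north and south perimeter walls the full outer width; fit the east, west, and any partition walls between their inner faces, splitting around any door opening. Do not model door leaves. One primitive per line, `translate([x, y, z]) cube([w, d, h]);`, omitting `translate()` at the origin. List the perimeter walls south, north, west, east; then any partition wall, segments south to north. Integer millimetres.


cube([3500, 100, 2500]);
translate([0, 2400, 0]) cube([3500, 100, 2500]);
translate([0, 100, 0]) cube([100, 2300, 2500]);
translate([3400, 100, 0]) cube([100, 2300, 2500]);


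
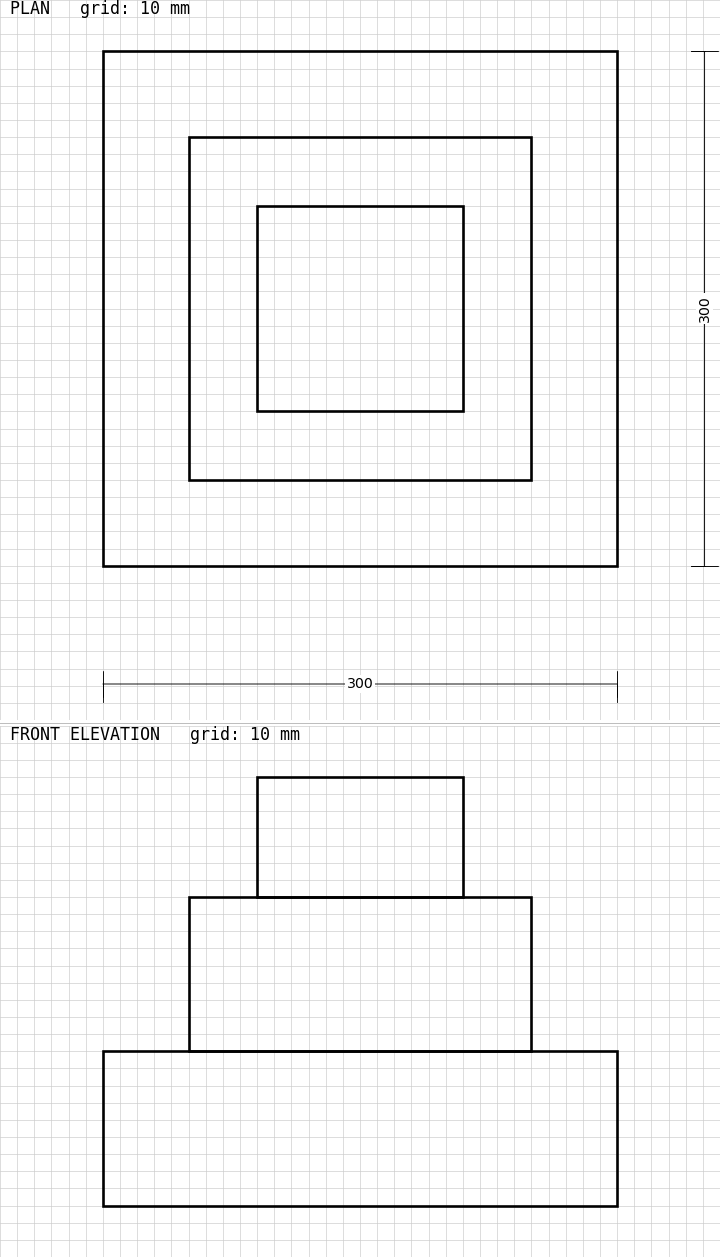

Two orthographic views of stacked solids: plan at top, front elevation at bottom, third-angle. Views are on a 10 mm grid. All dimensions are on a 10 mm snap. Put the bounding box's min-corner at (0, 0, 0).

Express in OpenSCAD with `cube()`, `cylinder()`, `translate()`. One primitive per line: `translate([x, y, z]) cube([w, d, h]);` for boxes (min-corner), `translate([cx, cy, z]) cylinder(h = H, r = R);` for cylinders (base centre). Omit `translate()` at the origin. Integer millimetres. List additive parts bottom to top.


cube([300, 300, 90]);
translate([50, 50, 90]) cube([200, 200, 90]);
translate([90, 90, 180]) cube([120, 120, 70]);


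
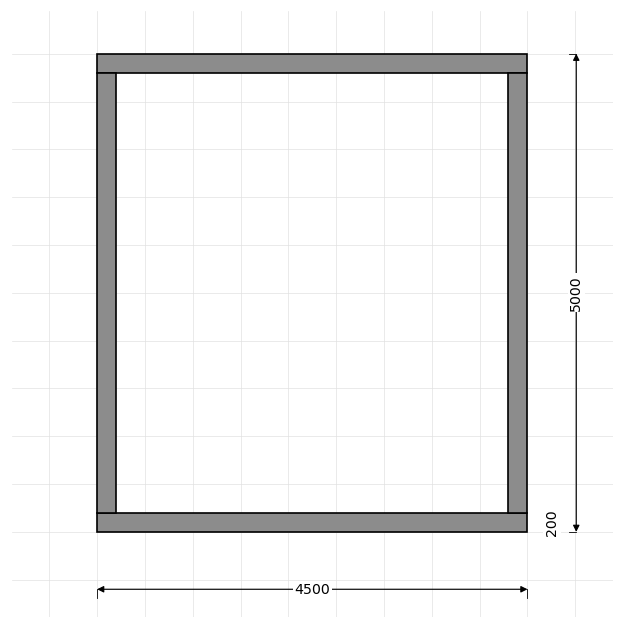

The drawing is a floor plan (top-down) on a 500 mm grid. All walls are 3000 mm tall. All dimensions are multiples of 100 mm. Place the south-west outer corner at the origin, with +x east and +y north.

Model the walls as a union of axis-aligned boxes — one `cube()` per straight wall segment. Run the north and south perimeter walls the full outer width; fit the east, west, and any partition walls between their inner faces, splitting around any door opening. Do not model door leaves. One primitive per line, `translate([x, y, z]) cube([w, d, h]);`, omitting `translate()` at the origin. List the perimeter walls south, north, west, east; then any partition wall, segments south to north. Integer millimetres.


cube([4500, 200, 3000]);
translate([0, 4800, 0]) cube([4500, 200, 3000]);
translate([0, 200, 0]) cube([200, 4600, 3000]);
translate([4300, 200, 0]) cube([200, 4600, 3000]);


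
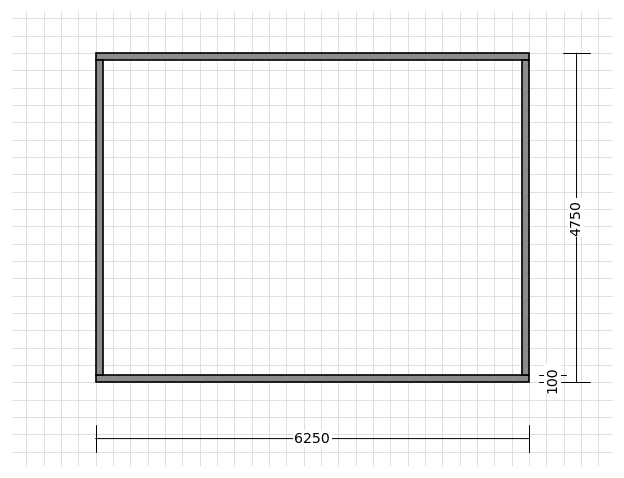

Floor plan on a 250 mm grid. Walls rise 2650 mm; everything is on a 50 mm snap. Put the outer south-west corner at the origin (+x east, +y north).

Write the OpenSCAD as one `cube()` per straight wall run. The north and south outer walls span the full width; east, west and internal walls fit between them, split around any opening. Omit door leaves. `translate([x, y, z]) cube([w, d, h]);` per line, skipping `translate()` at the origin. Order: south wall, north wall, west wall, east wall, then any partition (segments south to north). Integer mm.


cube([6250, 100, 2650]);
translate([0, 4650, 0]) cube([6250, 100, 2650]);
translate([0, 100, 0]) cube([100, 4550, 2650]);
translate([6150, 100, 0]) cube([100, 4550, 2650]);


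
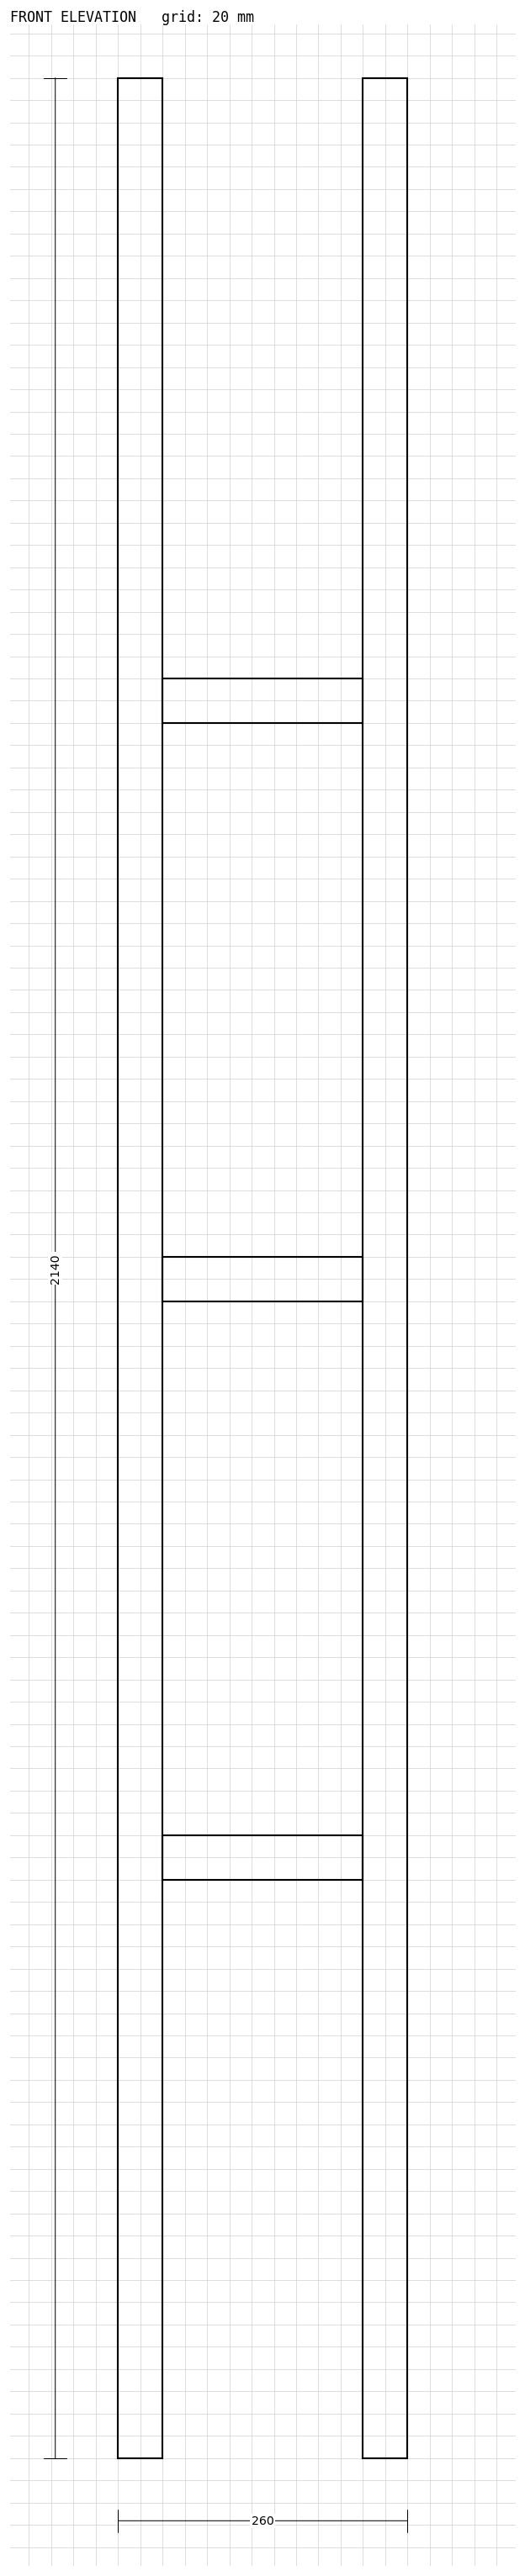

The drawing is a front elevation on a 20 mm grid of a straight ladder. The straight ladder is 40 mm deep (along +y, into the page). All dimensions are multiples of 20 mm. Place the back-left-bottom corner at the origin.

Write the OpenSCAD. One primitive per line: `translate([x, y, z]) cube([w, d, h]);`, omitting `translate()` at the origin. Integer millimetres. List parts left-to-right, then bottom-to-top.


cube([40, 40, 2140]);
translate([40, 0, 520]) cube([180, 40, 40]);
translate([40, 0, 1040]) cube([180, 40, 40]);
translate([40, 0, 1560]) cube([180, 40, 40]);
translate([220, 0, 0]) cube([40, 40, 2140]);
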